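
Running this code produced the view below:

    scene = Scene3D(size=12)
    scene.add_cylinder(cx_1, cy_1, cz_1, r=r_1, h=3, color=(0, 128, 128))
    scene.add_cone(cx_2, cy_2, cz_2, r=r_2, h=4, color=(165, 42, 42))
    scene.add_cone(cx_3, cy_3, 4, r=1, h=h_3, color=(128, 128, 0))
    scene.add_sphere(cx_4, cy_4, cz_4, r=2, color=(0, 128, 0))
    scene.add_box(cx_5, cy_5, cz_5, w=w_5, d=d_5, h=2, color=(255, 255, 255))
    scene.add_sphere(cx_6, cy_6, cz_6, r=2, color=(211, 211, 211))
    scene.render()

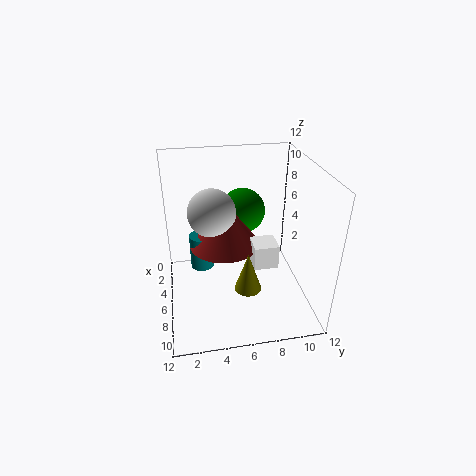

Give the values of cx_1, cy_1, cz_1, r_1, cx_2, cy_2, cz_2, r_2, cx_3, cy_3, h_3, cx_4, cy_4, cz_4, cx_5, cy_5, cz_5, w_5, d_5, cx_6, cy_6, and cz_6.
cx_1 = 5, cy_1 = 3, cz_1 = 3, r_1 = 1, cx_2 = 5, cy_2 = 5, cz_2 = 5, r_2 = 3, cx_3 = 10, cy_3 = 6, h_3 = 3, cx_4 = 3, cy_4 = 7, cz_4 = 7, cx_5 = 6, cy_5 = 7, cz_5 = 4, w_5 = 2, d_5 = 2, cx_6 = 5, cy_6 = 4, cz_6 = 8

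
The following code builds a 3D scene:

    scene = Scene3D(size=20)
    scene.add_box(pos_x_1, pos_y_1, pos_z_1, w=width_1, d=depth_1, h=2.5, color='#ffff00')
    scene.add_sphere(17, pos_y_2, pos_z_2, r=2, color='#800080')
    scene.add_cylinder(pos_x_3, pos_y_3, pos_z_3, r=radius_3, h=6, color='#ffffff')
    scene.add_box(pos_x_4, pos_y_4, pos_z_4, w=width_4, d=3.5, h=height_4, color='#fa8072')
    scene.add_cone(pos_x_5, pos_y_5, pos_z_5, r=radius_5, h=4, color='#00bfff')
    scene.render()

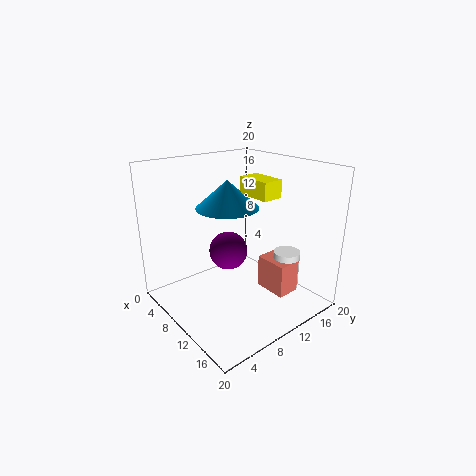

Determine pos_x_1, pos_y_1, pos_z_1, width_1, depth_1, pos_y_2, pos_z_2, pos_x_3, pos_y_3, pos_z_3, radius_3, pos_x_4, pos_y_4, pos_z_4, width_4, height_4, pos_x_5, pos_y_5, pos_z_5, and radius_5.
pos_x_1 = 8; pos_y_1 = 12; pos_z_1 = 15.5; width_1 = 5; depth_1 = 3; pos_y_2 = 3; pos_z_2 = 13; pos_x_3 = 12.5; pos_y_3 = 17.5; pos_z_3 = 0.5; radius_3 = 2; pos_x_4 = 9.5; pos_y_4 = 14.5; pos_z_4 = 0.5; width_4 = 5; height_4 = 5; pos_x_5 = 7; pos_y_5 = 10.5; pos_z_5 = 13.5; radius_5 = 4.5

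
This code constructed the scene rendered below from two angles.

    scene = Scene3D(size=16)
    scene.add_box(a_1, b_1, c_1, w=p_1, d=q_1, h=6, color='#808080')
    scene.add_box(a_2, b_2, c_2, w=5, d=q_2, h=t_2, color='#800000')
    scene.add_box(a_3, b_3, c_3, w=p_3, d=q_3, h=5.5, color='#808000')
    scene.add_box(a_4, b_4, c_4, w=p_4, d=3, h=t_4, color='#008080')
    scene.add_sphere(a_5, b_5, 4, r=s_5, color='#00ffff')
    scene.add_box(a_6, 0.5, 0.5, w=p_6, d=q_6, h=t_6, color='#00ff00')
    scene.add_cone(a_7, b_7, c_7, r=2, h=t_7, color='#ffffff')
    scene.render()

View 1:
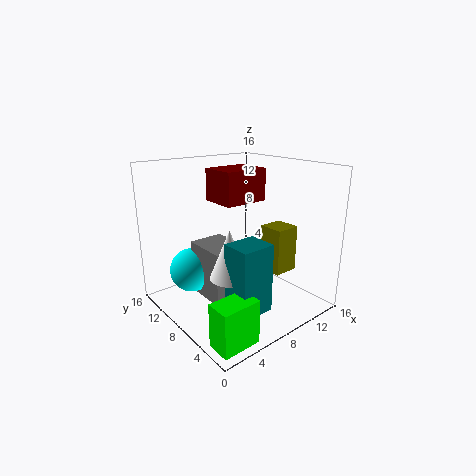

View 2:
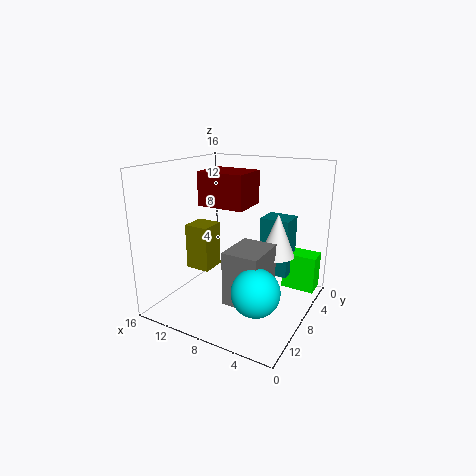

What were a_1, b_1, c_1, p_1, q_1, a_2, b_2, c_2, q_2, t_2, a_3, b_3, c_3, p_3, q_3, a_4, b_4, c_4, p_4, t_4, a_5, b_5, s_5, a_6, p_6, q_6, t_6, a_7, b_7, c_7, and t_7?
a_1 = 4
b_1 = 6.5
c_1 = 1.5
p_1 = 4
q_1 = 5
a_2 = 6
b_2 = 7
c_2 = 12
q_2 = 4
t_2 = 3.5
a_3 = 12
b_3 = 5.5
c_3 = 3
p_3 = 3
q_3 = 3
a_4 = 3.5
b_4 = 1.5
c_4 = 2.5
p_4 = 3.5
t_4 = 7
a_5 = 4
b_5 = 11.5
s_5 = 2.5
a_6 = 0.5
p_6 = 4
q_6 = 2.5
t_6 = 4.5
a_7 = 4.5
b_7 = 5
c_7 = 5.5
t_7 = 5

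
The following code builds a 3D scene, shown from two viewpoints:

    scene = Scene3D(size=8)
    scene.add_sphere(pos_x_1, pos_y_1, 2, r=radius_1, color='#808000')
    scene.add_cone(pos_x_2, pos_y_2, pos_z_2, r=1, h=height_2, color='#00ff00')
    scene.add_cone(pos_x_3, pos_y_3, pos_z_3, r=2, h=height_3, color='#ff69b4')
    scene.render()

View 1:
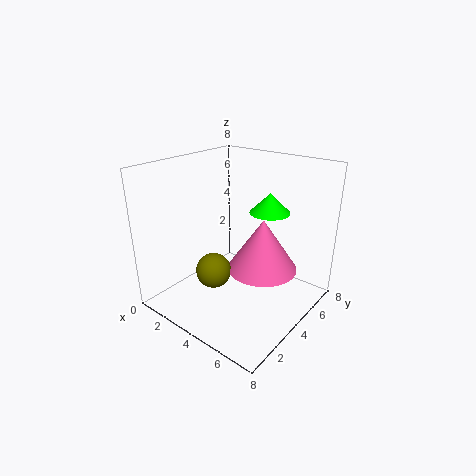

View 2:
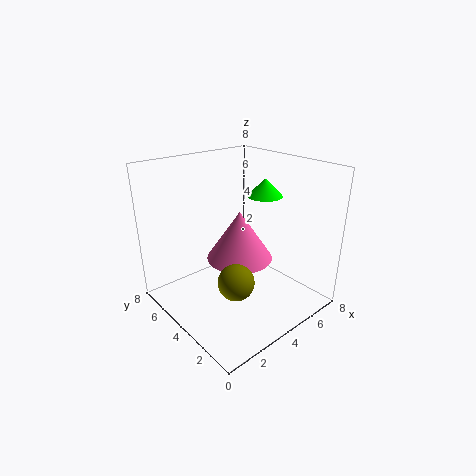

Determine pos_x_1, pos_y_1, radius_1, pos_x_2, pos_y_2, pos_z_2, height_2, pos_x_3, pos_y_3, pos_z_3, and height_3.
pos_x_1 = 3; pos_y_1 = 3; radius_1 = 1; pos_x_2 = 6; pos_y_2 = 4; pos_z_2 = 6; height_2 = 1; pos_x_3 = 5; pos_y_3 = 5; pos_z_3 = 2; height_3 = 3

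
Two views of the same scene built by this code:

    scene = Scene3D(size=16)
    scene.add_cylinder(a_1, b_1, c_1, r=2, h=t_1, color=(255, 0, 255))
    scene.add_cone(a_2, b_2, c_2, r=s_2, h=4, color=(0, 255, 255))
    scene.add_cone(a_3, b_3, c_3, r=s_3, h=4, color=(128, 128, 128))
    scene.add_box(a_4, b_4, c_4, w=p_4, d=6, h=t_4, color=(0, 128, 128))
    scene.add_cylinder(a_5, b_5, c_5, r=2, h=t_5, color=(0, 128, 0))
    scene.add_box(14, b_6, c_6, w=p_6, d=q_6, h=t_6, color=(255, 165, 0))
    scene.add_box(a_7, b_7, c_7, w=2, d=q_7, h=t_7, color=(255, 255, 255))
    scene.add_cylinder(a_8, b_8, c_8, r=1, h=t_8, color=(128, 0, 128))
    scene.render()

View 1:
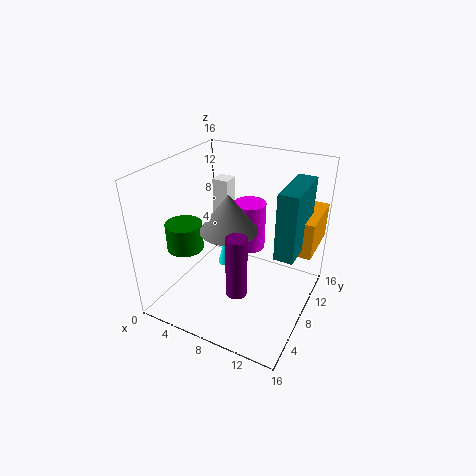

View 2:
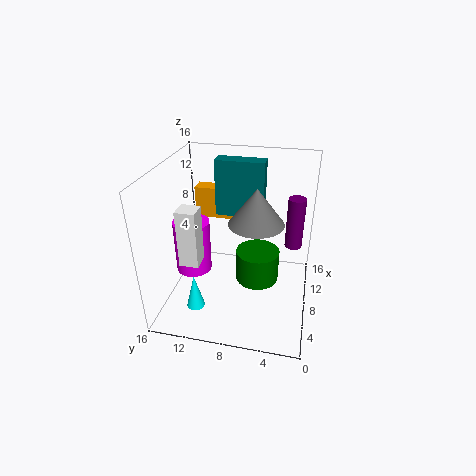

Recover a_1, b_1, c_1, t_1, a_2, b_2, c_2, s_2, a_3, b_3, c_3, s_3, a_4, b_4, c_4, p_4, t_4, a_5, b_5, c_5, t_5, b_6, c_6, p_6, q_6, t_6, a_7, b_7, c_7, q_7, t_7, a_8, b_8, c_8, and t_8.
a_1 = 7; b_1 = 13; c_1 = 4; t_1 = 6; a_2 = 4; b_2 = 12; c_2 = 1; s_2 = 1; a_3 = 8; b_3 = 6; c_3 = 10; s_3 = 3; a_4 = 13; b_4 = 6; c_4 = 8; p_4 = 2; t_4 = 7; a_5 = 3; b_5 = 5; c_5 = 7; t_5 = 3; b_6 = 9; c_6 = 7; p_6 = 2; q_6 = 6; t_6 = 4; a_7 = 3; b_7 = 11; c_7 = 7; q_7 = 2; t_7 = 6; a_8 = 11; b_8 = 2; c_8 = 6; t_8 = 6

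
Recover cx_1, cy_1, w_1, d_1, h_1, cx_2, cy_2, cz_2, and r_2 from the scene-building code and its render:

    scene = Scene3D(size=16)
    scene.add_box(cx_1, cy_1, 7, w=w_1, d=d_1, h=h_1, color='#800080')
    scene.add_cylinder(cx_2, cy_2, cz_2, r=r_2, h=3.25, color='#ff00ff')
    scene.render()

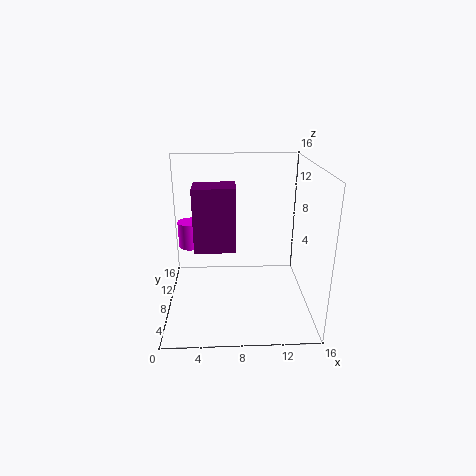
cx_1 = 3.25; cy_1 = 6.25; w_1 = 4.5; d_1 = 3.25; h_1 = 7; cx_2 = 2.25; cy_2 = 12.75; cz_2 = 5; r_2 = 1.5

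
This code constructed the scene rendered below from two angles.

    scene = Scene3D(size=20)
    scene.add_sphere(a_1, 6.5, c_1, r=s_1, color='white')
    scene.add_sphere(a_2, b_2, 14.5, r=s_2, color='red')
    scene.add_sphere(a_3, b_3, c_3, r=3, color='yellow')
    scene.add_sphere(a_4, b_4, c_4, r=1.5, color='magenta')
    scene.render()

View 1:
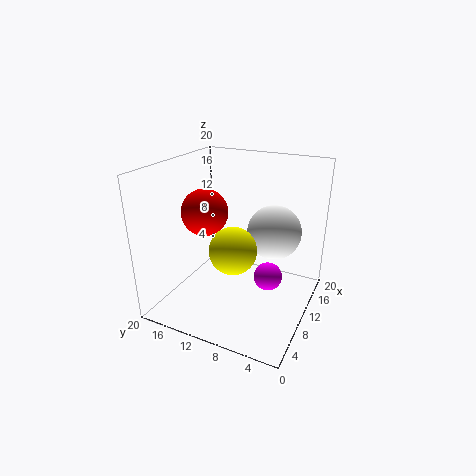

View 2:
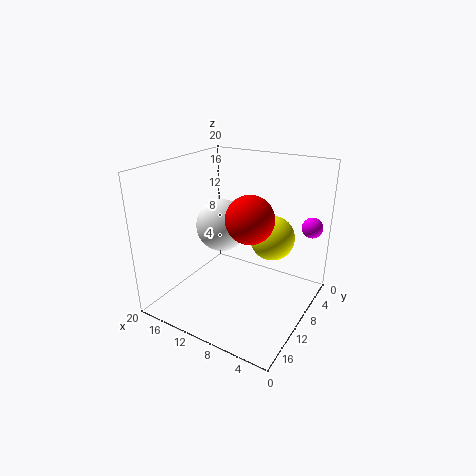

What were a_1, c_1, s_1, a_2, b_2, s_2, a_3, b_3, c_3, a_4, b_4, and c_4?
a_1 = 15
c_1 = 9.5
s_1 = 4
a_2 = 6.5
b_2 = 13
s_2 = 3
a_3 = 5.5
b_3 = 8.5
c_3 = 10.5
a_4 = 2
b_4 = 2.5
c_4 = 10.5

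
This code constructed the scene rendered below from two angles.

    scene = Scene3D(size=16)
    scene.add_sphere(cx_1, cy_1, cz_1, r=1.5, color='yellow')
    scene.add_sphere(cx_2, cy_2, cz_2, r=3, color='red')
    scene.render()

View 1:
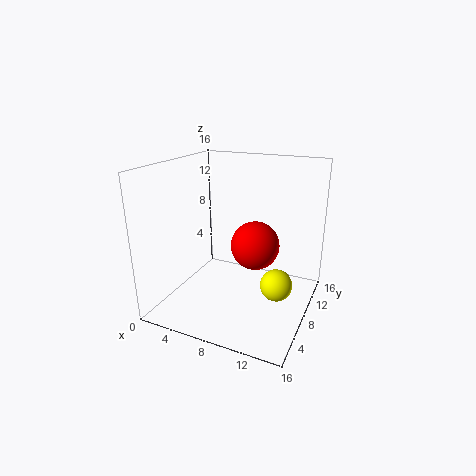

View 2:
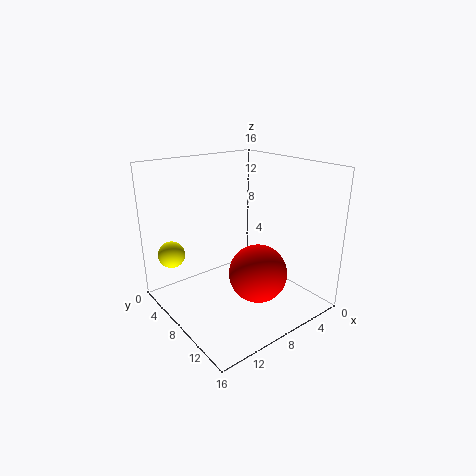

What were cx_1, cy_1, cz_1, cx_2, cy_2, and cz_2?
cx_1 = 14; cy_1 = 3.5; cz_1 = 6; cx_2 = 8.5; cy_2 = 12; cz_2 = 5.5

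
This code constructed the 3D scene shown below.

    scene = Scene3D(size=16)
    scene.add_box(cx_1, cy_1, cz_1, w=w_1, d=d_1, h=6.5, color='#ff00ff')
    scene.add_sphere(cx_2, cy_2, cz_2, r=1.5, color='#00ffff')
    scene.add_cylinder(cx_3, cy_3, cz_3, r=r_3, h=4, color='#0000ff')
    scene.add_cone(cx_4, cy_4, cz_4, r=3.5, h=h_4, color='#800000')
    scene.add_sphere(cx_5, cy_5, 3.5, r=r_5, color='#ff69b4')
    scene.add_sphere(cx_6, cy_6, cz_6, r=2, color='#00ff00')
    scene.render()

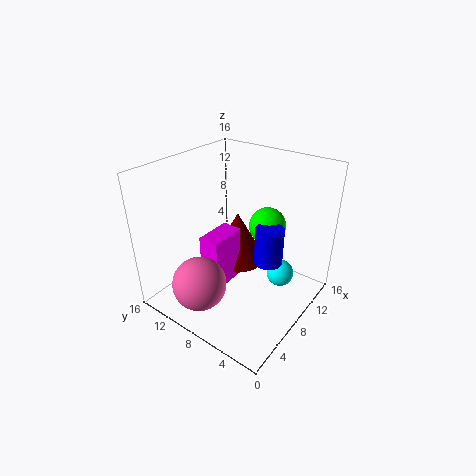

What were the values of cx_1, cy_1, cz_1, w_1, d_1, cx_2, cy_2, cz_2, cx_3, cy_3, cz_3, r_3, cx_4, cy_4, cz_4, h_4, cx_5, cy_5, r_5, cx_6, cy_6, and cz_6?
cx_1 = 6; cy_1 = 9.5; cz_1 = 1; w_1 = 4.5; d_1 = 2.5; cx_2 = 10; cy_2 = 3.5; cz_2 = 4; cx_3 = 8; cy_3 = 4; cz_3 = 6.5; r_3 = 1.5; cx_4 = 12; cy_4 = 11; cz_4 = 2; h_4 = 6.5; cx_5 = 3.5; cy_5 = 10; r_5 = 3; cx_6 = 10; cy_6 = 5.5; cz_6 = 9.5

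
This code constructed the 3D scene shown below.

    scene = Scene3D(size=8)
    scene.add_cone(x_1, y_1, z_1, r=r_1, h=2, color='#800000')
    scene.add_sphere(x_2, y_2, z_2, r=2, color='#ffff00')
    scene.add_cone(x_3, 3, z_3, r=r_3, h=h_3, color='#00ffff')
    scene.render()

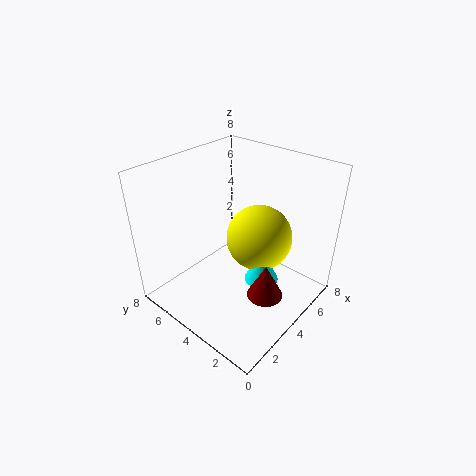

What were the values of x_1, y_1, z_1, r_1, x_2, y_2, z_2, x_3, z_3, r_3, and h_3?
x_1 = 4; y_1 = 2; z_1 = 1; r_1 = 1; x_2 = 6; y_2 = 4; z_2 = 3; x_3 = 5; z_3 = 1; r_3 = 1; h_3 = 2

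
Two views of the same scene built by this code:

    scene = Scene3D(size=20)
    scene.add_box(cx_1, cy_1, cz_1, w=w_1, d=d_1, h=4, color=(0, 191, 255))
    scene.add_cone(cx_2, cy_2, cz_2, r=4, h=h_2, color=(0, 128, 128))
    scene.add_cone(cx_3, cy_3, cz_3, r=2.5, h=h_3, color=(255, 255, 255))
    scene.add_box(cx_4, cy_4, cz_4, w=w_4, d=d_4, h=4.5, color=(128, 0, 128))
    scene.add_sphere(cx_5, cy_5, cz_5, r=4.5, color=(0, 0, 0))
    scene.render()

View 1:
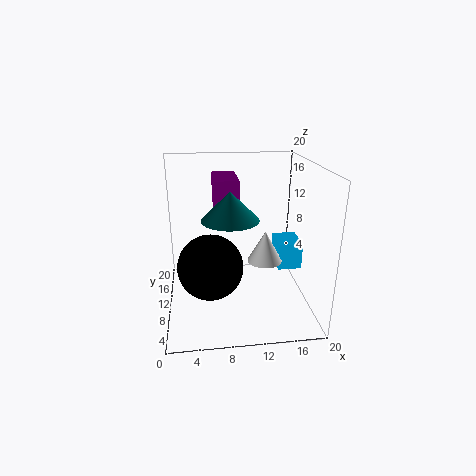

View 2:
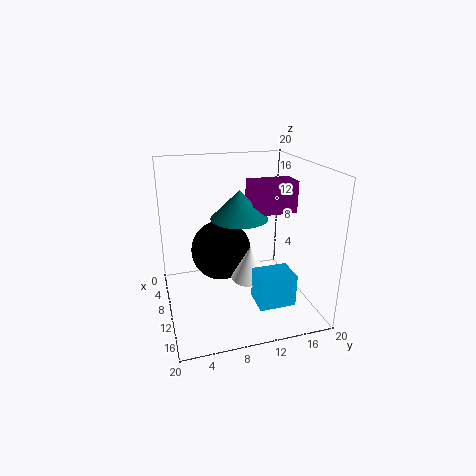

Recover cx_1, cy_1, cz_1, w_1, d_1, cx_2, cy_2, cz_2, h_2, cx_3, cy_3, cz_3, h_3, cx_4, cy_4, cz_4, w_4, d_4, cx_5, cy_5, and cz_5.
cx_1 = 16; cy_1 = 10; cz_1 = 4.5; w_1 = 3.5; d_1 = 4.5; cx_2 = 9; cy_2 = 10.5; cz_2 = 12.5; h_2 = 4; cx_3 = 14; cy_3 = 10.5; cz_3 = 6; h_3 = 4.5; cx_4 = 7; cy_4 = 12; cz_4 = 13; w_4 = 3.5; d_4 = 6.5; cx_5 = 6; cy_5 = 8.5; cz_5 = 6.5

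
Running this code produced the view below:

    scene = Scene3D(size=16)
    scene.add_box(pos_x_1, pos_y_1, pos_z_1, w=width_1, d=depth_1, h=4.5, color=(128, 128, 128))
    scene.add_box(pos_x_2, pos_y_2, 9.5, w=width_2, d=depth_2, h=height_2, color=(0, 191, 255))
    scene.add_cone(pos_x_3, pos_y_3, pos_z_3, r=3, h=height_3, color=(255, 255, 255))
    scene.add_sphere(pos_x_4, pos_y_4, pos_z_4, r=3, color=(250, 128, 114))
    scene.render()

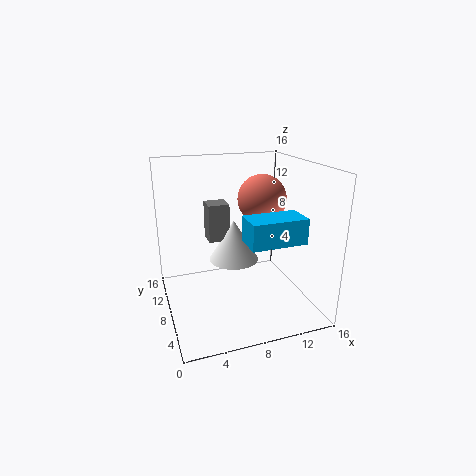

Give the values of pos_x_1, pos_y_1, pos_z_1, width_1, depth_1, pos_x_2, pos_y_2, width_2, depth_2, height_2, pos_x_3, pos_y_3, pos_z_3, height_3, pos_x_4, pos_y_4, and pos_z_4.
pos_x_1 = 5.5; pos_y_1 = 11; pos_z_1 = 6.5; width_1 = 2.5; depth_1 = 2.5; pos_x_2 = 7; pos_y_2 = 1; width_2 = 5.5; depth_2 = 3; height_2 = 2.5; pos_x_3 = 8.5; pos_y_3 = 11; pos_z_3 = 4; height_3 = 5; pos_x_4 = 12.5; pos_y_4 = 12; pos_z_4 = 11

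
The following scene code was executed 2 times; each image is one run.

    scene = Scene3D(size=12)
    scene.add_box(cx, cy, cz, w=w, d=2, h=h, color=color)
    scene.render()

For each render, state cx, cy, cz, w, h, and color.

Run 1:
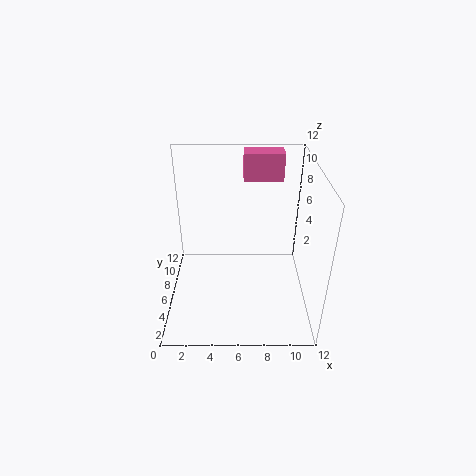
cx = 6.5; cy = 9.5; cz = 9.5; w = 3.5; h = 2.5; color = 'hotpink'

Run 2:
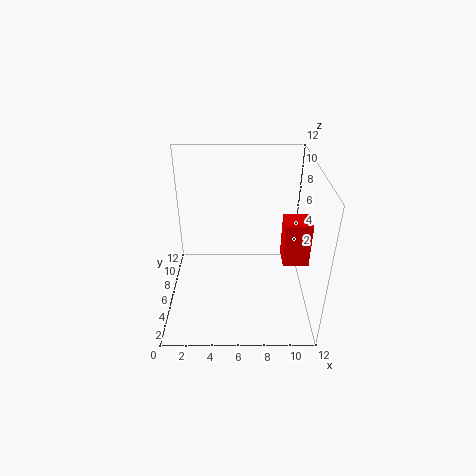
cx = 9.5; cy = 3.5; cz = 5; w = 2; h = 3.5; color = 'red'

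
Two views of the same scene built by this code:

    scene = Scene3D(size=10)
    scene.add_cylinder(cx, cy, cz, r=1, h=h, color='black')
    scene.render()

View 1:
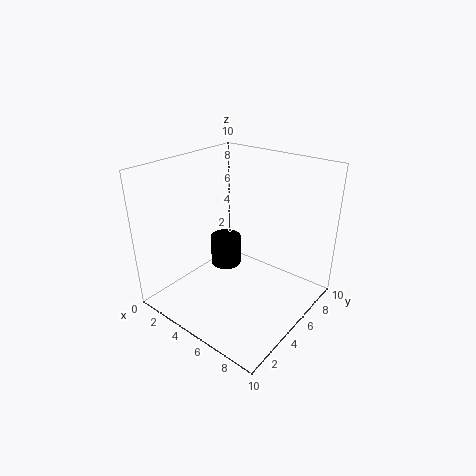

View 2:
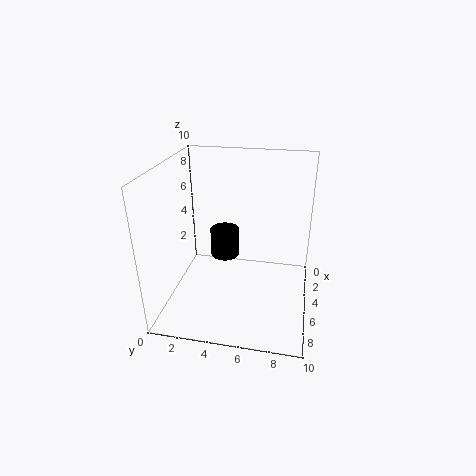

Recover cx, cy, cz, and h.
cx = 4.75, cy = 4, cz = 3.5, h = 2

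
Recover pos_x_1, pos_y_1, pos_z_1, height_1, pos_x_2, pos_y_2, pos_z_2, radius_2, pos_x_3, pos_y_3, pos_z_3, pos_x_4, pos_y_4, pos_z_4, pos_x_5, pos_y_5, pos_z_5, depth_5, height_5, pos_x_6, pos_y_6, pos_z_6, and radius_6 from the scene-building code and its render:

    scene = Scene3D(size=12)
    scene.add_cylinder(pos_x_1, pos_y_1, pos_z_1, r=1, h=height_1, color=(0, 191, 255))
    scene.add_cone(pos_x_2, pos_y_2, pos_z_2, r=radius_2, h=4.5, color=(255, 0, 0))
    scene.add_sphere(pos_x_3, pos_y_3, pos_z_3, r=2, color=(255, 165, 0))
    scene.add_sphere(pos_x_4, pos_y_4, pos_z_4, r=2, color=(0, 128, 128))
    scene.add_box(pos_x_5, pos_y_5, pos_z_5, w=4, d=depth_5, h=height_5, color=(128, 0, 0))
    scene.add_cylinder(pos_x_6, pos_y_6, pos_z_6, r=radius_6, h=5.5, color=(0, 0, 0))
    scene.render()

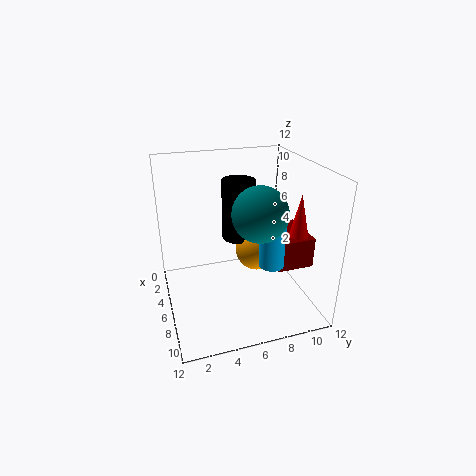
pos_x_1 = 8.5, pos_y_1 = 8, pos_z_1 = 4.5, height_1 = 4.5, pos_x_2 = 8, pos_y_2 = 10.5, pos_z_2 = 5.5, radius_2 = 1, pos_x_3 = 4, pos_y_3 = 8.5, pos_z_3 = 3.5, pos_x_4 = 9.5, pos_y_4 = 6.5, pos_z_4 = 9.5, pos_x_5 = 5, pos_y_5 = 8.5, pos_z_5 = 4, depth_5 = 3, height_5 = 2.5, pos_x_6 = 3, pos_y_6 = 7, pos_z_6 = 4.5, radius_6 = 1.5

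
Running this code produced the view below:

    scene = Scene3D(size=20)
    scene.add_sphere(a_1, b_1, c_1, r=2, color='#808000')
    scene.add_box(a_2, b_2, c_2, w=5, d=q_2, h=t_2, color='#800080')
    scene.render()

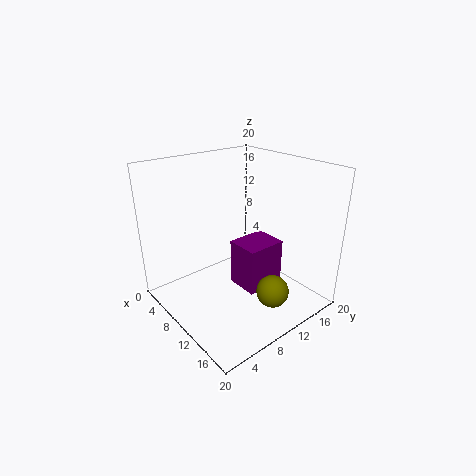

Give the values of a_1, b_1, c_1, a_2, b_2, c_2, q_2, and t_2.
a_1 = 18
b_1 = 9
c_1 = 6
a_2 = 7
b_2 = 11
c_2 = 1
q_2 = 6
t_2 = 7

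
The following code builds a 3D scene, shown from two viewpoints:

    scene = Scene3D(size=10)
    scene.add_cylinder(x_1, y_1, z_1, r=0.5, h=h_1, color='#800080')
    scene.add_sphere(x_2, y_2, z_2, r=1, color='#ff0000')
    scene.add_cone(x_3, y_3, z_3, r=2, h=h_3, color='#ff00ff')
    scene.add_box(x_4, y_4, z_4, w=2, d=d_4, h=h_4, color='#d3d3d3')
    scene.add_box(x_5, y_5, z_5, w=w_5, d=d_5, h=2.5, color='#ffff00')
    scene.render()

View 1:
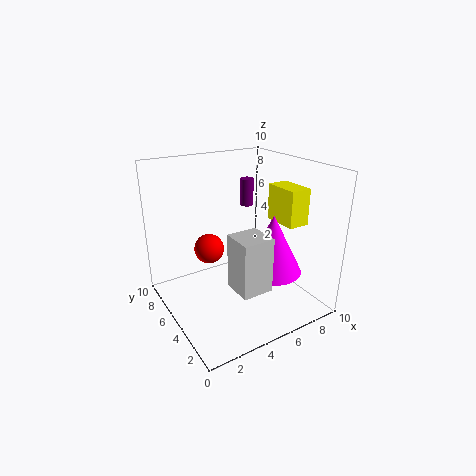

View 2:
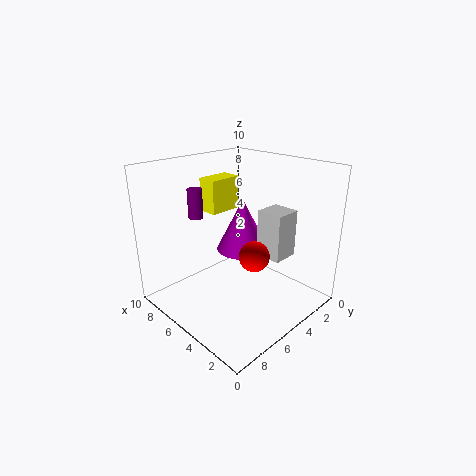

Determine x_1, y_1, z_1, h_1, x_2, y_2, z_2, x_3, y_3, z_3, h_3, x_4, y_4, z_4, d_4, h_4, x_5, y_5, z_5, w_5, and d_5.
x_1 = 7
y_1 = 7
z_1 = 6.5
h_1 = 2
x_2 = 3
y_2 = 5.5
z_2 = 4.5
x_3 = 6.5
y_3 = 3
z_3 = 3
h_3 = 4
x_4 = 3
y_4 = 1
z_4 = 3
d_4 = 2
h_4 = 3.5
x_5 = 7.5
y_5 = 2.5
z_5 = 6
w_5 = 1.5
d_5 = 2.5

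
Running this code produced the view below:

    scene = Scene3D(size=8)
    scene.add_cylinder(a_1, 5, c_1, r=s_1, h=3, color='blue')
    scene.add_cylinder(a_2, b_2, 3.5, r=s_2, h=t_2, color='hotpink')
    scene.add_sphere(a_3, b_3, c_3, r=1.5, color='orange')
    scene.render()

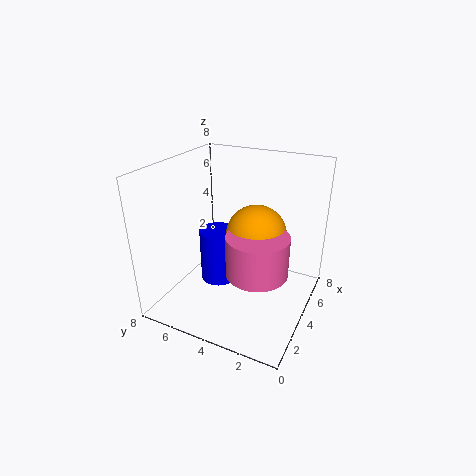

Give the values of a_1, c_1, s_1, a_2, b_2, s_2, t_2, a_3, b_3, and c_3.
a_1 = 3.5; c_1 = 1.5; s_1 = 1; a_2 = 2; b_2 = 2; s_2 = 1.5; t_2 = 2; a_3 = 3; b_3 = 2.5; c_3 = 5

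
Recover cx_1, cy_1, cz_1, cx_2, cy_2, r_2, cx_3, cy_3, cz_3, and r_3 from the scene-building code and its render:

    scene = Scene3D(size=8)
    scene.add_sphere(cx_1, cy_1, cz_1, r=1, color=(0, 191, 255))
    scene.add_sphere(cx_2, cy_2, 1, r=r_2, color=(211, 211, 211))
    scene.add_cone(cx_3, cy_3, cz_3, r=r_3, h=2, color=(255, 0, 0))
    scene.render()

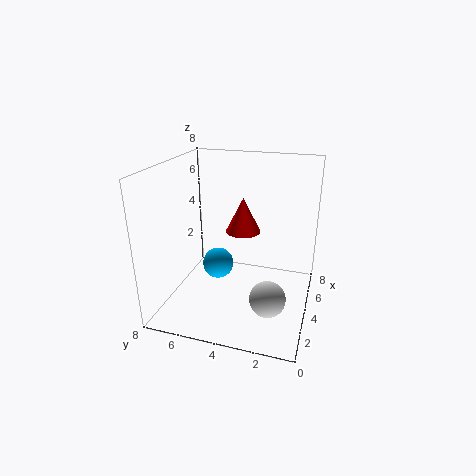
cx_1 = 6, cy_1 = 6, cz_1 = 1, cx_2 = 3, cy_2 = 2, r_2 = 1, cx_3 = 5, cy_3 = 4, cz_3 = 4, r_3 = 1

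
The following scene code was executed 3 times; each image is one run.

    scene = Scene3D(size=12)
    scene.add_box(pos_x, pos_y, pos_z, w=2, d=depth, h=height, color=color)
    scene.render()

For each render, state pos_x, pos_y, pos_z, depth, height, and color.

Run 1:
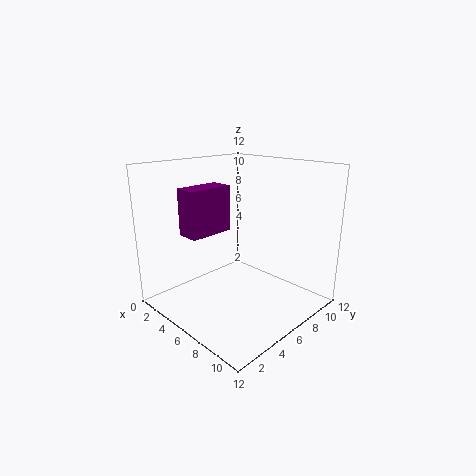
pos_x = 2
pos_y = 3
pos_z = 6
depth = 4
height = 4
color = 'purple'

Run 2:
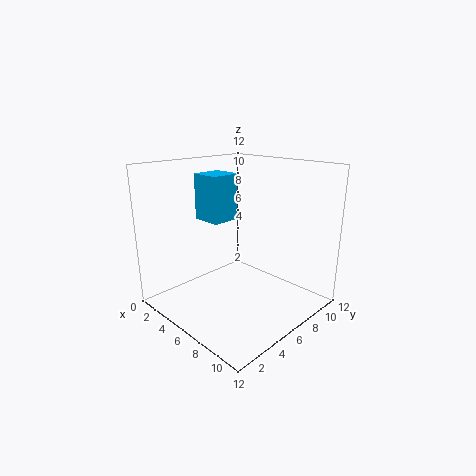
pos_x = 7
pos_y = 1
pos_z = 9
depth = 2
height = 3
color = 'deepskyblue'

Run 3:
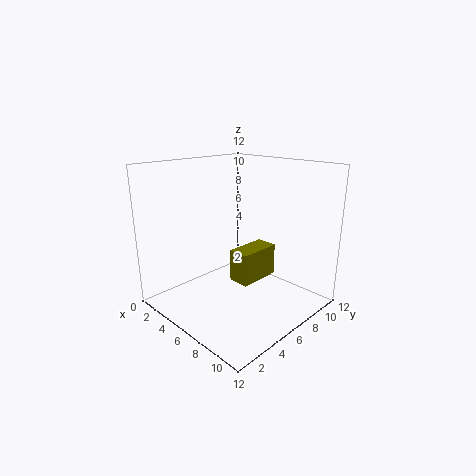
pos_x = 4
pos_y = 7
pos_z = 1
depth = 4
height = 3
color = 'olive'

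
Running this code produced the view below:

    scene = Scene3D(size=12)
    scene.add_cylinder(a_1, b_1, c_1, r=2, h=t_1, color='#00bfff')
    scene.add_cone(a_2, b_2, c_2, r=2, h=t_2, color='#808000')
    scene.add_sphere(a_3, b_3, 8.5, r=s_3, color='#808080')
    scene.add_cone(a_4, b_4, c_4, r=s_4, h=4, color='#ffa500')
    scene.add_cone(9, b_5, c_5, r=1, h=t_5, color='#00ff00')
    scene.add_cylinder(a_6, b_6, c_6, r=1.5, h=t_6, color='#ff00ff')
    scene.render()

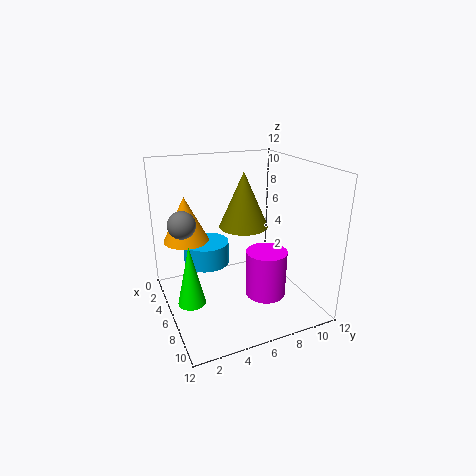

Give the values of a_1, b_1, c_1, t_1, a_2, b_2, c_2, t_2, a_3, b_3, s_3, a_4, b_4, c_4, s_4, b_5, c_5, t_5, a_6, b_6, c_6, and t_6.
a_1 = 3.5
b_1 = 4
c_1 = 3
t_1 = 2
a_2 = 6
b_2 = 6.5
c_2 = 7
t_2 = 4.5
a_3 = 7.5
b_3 = 1
s_3 = 1
a_4 = 2.5
b_4 = 2.5
c_4 = 5
s_4 = 2
b_5 = 1
c_5 = 3
t_5 = 4.5
a_6 = 10
b_6 = 6.5
c_6 = 3
t_6 = 3.5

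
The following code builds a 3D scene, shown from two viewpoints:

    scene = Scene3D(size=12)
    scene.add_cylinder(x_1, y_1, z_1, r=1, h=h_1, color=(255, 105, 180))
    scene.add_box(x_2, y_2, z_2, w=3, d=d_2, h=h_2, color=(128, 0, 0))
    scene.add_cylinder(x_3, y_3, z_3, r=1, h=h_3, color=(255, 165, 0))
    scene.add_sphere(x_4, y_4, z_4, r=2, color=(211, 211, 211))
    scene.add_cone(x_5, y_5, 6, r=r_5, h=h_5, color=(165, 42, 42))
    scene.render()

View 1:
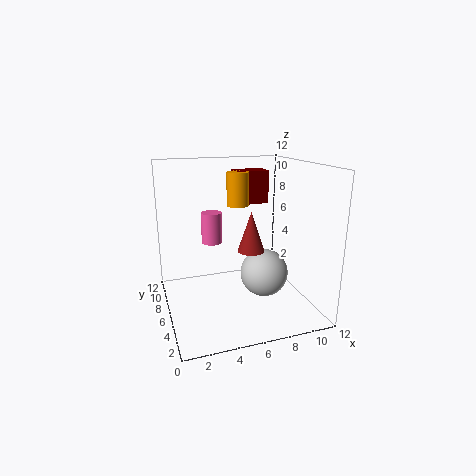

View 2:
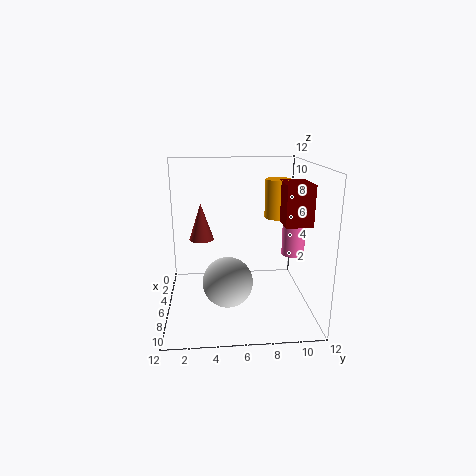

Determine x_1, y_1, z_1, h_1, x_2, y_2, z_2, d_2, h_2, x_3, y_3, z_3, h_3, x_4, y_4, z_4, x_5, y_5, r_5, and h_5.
x_1 = 5, y_1 = 11, z_1 = 4, h_1 = 3, x_2 = 7, y_2 = 9, z_2 = 8, d_2 = 2, h_2 = 3, x_3 = 7, y_3 = 9, z_3 = 8, h_3 = 3, x_4 = 8, y_4 = 5, z_4 = 3, x_5 = 6, y_5 = 3, r_5 = 1, h_5 = 3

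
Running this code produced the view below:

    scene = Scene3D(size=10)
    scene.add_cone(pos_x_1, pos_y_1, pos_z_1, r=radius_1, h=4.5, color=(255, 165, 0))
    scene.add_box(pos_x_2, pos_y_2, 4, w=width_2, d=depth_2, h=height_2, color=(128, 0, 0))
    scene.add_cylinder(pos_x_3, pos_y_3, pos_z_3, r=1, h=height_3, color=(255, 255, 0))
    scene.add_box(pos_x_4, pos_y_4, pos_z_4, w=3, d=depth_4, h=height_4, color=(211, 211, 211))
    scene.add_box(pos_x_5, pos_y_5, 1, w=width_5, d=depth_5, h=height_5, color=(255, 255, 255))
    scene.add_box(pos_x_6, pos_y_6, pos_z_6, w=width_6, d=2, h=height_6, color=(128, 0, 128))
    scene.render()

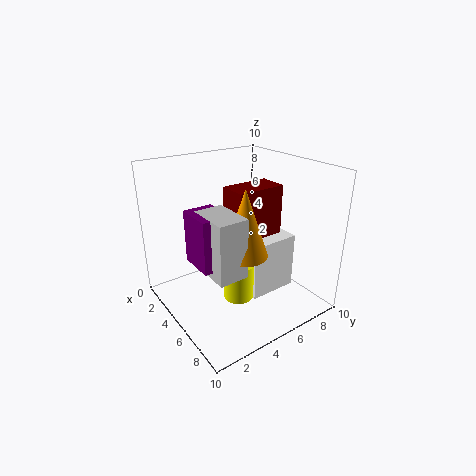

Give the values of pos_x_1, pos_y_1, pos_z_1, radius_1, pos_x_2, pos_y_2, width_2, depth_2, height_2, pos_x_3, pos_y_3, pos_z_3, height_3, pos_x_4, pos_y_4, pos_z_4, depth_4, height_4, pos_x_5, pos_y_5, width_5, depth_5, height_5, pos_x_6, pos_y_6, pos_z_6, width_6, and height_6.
pos_x_1 = 6.5; pos_y_1 = 4.5; pos_z_1 = 4.5; radius_1 = 1.5; pos_x_2 = 4; pos_y_2 = 4.5; width_2 = 2; depth_2 = 3.5; height_2 = 4.5; pos_x_3 = 6.5; pos_y_3 = 4; pos_z_3 = 1.5; height_3 = 2.5; pos_x_4 = 4.5; pos_y_4 = 2; pos_z_4 = 3.5; depth_4 = 2; height_4 = 4; pos_x_5 = 5.5; pos_y_5 = 5; width_5 = 1.5; depth_5 = 3.5; height_5 = 4; pos_x_6 = 4; pos_y_6 = 1.5; pos_z_6 = 4; width_6 = 2.5; height_6 = 3.5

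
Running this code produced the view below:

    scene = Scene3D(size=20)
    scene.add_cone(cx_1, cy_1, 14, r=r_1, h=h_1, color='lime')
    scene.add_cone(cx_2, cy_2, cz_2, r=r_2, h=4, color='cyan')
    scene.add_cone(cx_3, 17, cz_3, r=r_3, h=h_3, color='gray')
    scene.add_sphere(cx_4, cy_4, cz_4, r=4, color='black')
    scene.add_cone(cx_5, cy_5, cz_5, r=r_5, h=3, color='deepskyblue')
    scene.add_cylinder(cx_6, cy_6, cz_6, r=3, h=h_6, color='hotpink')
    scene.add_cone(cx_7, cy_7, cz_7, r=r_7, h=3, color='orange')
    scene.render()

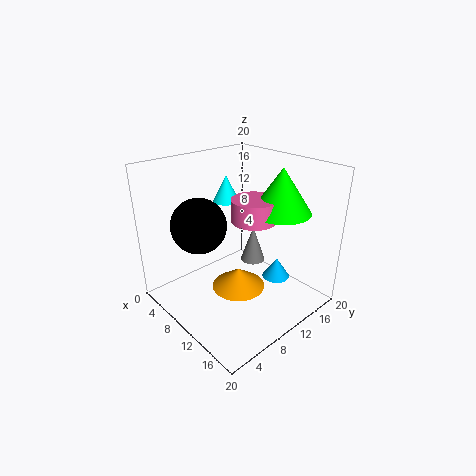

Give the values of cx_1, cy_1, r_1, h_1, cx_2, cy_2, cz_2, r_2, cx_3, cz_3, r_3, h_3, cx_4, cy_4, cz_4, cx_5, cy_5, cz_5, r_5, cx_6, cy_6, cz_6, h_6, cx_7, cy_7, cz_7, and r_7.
cx_1 = 14
cy_1 = 14
r_1 = 4
h_1 = 6
cx_2 = 4
cy_2 = 13
cz_2 = 13
r_2 = 2
cx_3 = 6
cz_3 = 2
r_3 = 2
h_3 = 6
cx_4 = 5
cy_4 = 7
cz_4 = 11
cx_5 = 13
cy_5 = 15
cz_5 = 3
r_5 = 2
cx_6 = 12
cy_6 = 11
cz_6 = 13
h_6 = 3
cx_7 = 9
cy_7 = 11
cz_7 = 1
r_7 = 4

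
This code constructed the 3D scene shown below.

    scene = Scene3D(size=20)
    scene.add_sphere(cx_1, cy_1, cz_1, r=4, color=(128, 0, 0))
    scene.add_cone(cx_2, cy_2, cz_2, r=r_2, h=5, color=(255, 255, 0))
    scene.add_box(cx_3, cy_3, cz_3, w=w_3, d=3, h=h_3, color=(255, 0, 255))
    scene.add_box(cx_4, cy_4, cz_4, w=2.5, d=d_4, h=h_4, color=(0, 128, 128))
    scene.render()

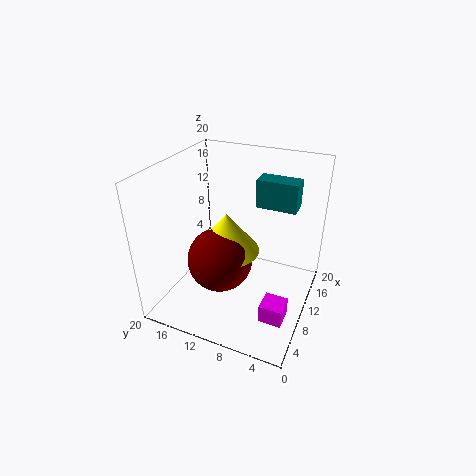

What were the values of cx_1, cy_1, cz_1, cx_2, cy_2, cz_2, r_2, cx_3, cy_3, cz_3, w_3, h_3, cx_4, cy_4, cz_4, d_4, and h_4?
cx_1 = 4.5; cy_1 = 10; cz_1 = 10; cx_2 = 5.5; cy_2 = 9.5; cz_2 = 11; r_2 = 4; cx_3 = 4; cy_3 = 1.5; cz_3 = 2; w_3 = 3; h_3 = 2.5; cx_4 = 8.5; cy_4 = 2; cz_4 = 16; d_4 = 5; h_4 = 3.5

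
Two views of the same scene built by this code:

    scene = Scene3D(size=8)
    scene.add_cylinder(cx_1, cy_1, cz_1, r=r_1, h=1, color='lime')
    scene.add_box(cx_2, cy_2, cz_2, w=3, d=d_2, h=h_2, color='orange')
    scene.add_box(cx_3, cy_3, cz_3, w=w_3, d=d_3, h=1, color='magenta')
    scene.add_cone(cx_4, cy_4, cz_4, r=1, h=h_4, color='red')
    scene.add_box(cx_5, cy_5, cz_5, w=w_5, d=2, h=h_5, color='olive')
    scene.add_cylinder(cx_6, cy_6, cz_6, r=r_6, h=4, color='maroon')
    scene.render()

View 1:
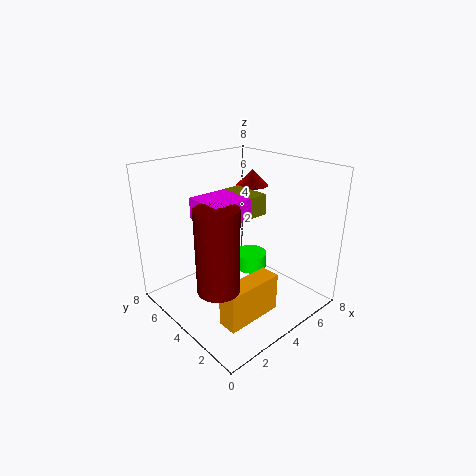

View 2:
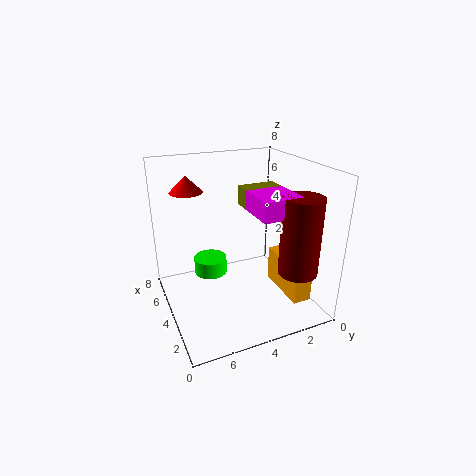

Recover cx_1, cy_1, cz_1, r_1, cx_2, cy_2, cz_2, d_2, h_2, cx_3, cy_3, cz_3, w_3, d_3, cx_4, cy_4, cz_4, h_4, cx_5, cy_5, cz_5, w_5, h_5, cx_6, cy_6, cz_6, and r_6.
cx_1 = 6; cy_1 = 5; cz_1 = 1; r_1 = 1; cx_2 = 1; cy_2 = 1; cz_2 = 1; d_2 = 1; h_2 = 2; cx_3 = 1; cy_3 = 2; cz_3 = 6; w_3 = 2; d_3 = 2; cx_4 = 7; cy_4 = 6; cz_4 = 6; h_4 = 1; cx_5 = 3; cy_5 = 2; cz_5 = 6; w_5 = 1; h_5 = 1; cx_6 = 1; cy_6 = 2; cz_6 = 3; r_6 = 1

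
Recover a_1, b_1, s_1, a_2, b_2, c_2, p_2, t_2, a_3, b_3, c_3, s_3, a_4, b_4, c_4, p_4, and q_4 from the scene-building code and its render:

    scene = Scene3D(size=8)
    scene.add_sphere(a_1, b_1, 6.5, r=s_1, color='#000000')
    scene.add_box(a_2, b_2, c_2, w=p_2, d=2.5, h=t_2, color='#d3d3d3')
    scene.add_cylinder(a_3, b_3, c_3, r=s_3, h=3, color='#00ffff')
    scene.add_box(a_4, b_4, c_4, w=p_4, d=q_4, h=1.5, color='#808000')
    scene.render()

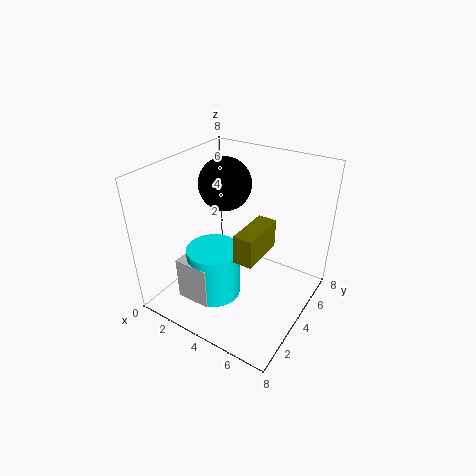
a_1 = 2.5
b_1 = 5
s_1 = 1.5
a_2 = 1.5
b_2 = 1.5
c_2 = 0.5
p_2 = 2
t_2 = 2.5
a_3 = 3
b_3 = 3
c_3 = 0.5
s_3 = 1.5
a_4 = 5
b_4 = 2
c_4 = 4
p_4 = 1
q_4 = 2.5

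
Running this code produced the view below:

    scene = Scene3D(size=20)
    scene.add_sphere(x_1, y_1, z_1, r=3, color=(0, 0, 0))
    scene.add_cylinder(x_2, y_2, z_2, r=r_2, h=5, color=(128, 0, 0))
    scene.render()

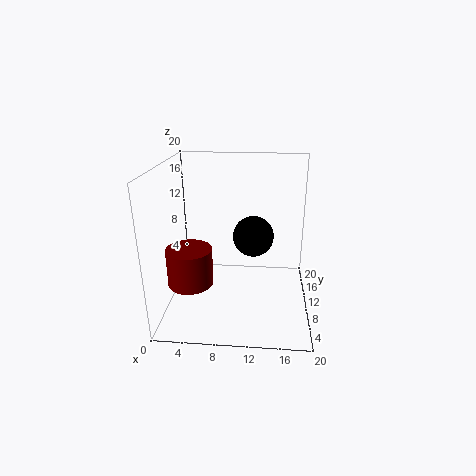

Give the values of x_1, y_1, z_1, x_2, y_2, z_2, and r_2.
x_1 = 12, y_1 = 13, z_1 = 9, x_2 = 4, y_2 = 6, z_2 = 5, r_2 = 3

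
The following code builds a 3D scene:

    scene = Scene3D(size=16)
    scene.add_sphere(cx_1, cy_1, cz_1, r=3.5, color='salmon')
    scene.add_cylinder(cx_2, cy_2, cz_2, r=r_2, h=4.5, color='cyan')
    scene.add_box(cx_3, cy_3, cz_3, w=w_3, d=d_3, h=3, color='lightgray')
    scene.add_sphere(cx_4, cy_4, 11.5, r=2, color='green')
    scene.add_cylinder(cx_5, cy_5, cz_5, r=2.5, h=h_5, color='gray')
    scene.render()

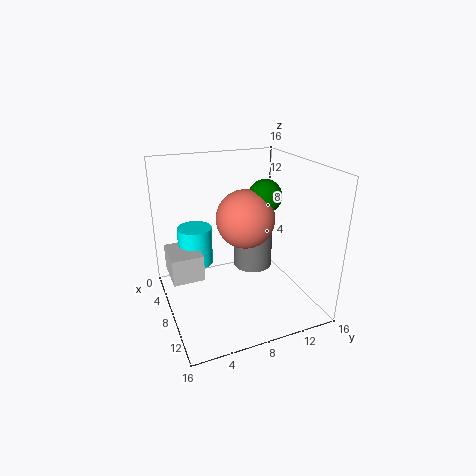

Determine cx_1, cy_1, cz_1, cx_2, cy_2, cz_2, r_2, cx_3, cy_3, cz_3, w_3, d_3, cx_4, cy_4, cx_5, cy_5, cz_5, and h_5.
cx_1 = 5.5; cy_1 = 10; cz_1 = 9; cx_2 = 4.5; cy_2 = 4; cz_2 = 4; r_2 = 2; cx_3 = 3.5; cy_3 = 0.5; cz_3 = 3.5; w_3 = 4.5; d_3 = 3.5; cx_4 = 5.5; cy_4 = 12.5; cx_5 = 3.5; cy_5 = 12; cz_5 = 1.5; h_5 = 6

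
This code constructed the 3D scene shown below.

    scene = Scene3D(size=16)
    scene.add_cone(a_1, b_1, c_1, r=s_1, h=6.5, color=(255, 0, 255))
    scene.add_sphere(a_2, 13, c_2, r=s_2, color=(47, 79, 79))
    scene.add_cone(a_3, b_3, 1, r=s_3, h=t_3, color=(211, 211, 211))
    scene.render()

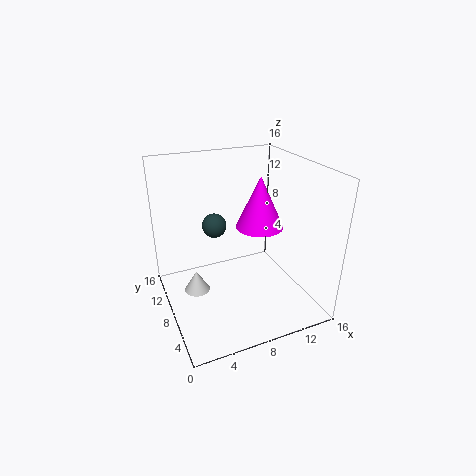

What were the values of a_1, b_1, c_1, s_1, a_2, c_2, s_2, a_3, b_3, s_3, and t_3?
a_1 = 12.5, b_1 = 11.5, c_1 = 7, s_1 = 3, a_2 = 7, c_2 = 7.5, s_2 = 1.5, a_3 = 3.5, b_3 = 10, s_3 = 1.5, t_3 = 2.5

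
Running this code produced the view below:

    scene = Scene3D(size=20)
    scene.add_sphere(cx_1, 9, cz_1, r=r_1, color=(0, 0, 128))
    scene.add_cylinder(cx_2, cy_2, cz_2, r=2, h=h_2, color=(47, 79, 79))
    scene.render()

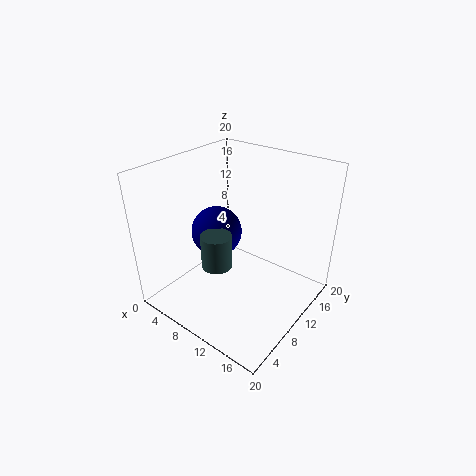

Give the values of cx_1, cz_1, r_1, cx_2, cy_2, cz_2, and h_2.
cx_1 = 7
cz_1 = 10.5
r_1 = 3.5
cx_2 = 10
cy_2 = 5.5
cz_2 = 8
h_2 = 4.5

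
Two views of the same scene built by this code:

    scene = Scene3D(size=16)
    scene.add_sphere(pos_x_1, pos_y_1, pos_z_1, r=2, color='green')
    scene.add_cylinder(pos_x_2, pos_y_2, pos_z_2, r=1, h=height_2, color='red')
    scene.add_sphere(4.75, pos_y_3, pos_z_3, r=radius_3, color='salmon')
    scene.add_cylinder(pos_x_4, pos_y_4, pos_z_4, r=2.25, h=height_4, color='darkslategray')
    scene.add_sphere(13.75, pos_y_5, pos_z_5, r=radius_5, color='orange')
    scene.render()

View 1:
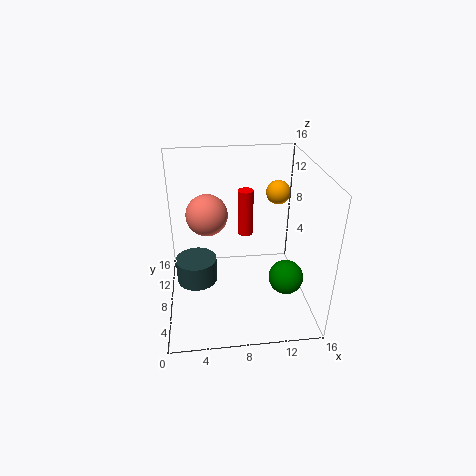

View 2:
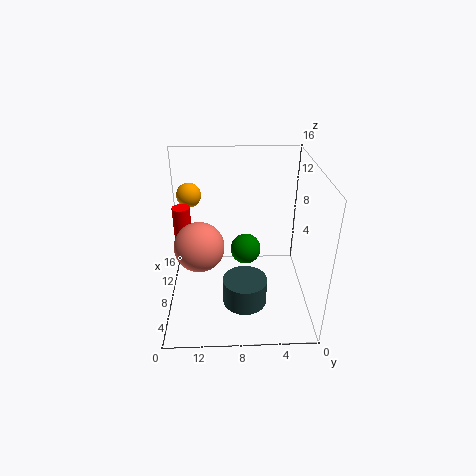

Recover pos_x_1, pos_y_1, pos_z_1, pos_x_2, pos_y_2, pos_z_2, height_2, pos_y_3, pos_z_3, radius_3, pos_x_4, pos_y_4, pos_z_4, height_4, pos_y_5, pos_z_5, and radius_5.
pos_x_1 = 13.5, pos_y_1 = 6.75, pos_z_1 = 3, pos_x_2 = 9.75, pos_y_2 = 14.25, pos_z_2 = 5, height_2 = 6, pos_y_3 = 12, pos_z_3 = 9, radius_3 = 2.5, pos_x_4 = 3.25, pos_y_4 = 7.5, pos_z_4 = 3.25, height_4 = 2.75, pos_y_5 = 13.75, pos_z_5 = 10.75, radius_5 = 1.5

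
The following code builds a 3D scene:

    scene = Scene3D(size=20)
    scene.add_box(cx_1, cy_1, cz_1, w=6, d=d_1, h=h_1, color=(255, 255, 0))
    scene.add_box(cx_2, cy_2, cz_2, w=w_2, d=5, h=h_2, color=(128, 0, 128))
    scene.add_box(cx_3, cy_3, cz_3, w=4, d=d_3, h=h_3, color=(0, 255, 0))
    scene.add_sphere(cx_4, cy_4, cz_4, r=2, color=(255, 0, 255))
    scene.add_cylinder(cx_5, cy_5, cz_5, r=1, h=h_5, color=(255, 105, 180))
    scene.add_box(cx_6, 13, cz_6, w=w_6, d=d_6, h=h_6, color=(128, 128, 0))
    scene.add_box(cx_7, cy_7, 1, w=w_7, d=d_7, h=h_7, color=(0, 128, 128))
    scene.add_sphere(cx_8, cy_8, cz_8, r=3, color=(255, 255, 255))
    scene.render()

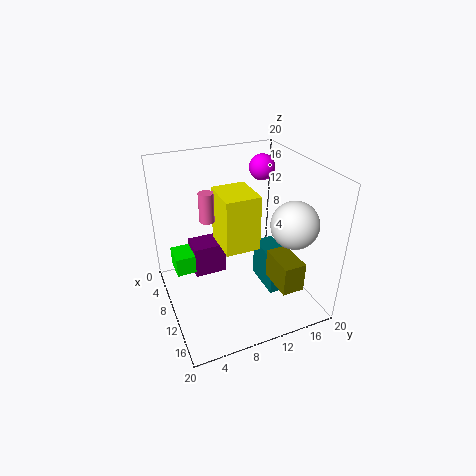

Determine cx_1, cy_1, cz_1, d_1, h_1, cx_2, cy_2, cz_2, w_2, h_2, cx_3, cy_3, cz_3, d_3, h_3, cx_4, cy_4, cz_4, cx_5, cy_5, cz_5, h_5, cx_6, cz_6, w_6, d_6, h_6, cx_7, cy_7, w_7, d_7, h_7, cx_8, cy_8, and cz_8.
cx_1 = 5; cy_1 = 8; cz_1 = 8; d_1 = 5; h_1 = 8; cx_2 = 1; cy_2 = 5; cz_2 = 1; w_2 = 4; h_2 = 5; cx_3 = 1; cy_3 = 2; cz_3 = 2; d_3 = 6; h_3 = 3; cx_4 = 3; cy_4 = 17; cz_4 = 17; cx_5 = 9; cy_5 = 6; cz_5 = 13; h_5 = 4; cx_6 = 13; cz_6 = 5; w_6 = 5; d_6 = 3; h_6 = 4; cx_7 = 7; cy_7 = 14; w_7 = 6; d_7 = 3; h_7 = 6; cx_8 = 16; cy_8 = 15; cz_8 = 14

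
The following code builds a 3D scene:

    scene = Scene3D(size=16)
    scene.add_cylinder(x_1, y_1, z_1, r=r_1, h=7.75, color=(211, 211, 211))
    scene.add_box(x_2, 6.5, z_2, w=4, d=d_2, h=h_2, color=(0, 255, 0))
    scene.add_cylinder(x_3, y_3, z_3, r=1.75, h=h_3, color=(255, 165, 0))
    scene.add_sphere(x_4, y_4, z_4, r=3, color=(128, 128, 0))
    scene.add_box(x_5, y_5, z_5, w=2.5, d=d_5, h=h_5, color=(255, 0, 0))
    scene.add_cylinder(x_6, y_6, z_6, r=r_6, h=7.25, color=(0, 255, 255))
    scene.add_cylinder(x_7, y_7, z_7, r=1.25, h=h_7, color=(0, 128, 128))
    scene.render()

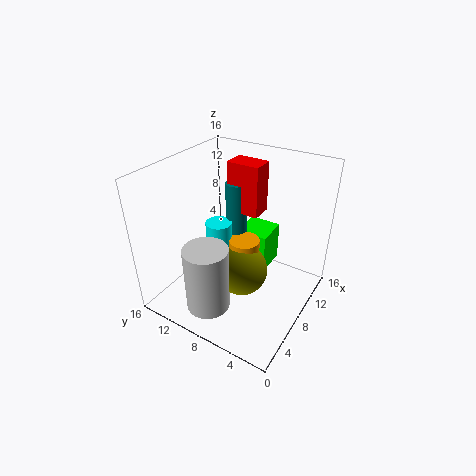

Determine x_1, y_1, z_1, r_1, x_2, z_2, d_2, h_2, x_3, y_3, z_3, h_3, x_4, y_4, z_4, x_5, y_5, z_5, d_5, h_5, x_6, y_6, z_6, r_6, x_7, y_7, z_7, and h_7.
x_1 = 4.25, y_1 = 9.75, z_1 = 0.25, r_1 = 2.5, x_2 = 11.75, z_2 = 1.25, d_2 = 4, h_2 = 5, x_3 = 9, y_3 = 7.75, z_3 = 4.25, h_3 = 3, x_4 = 8, y_4 = 7.5, z_4 = 3.75, x_5 = 9.75, y_5 = 6.75, z_5 = 10, d_5 = 3.75, h_5 = 5.75, x_6 = 8.25, y_6 = 10.75, z_6 = 1.75, r_6 = 1.5, x_7 = 10.5, y_7 = 9.75, z_7 = 6.75, h_7 = 6.5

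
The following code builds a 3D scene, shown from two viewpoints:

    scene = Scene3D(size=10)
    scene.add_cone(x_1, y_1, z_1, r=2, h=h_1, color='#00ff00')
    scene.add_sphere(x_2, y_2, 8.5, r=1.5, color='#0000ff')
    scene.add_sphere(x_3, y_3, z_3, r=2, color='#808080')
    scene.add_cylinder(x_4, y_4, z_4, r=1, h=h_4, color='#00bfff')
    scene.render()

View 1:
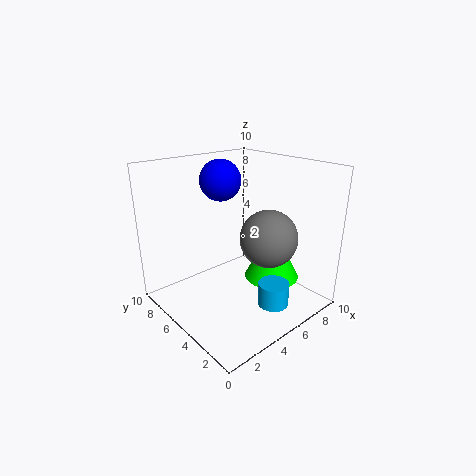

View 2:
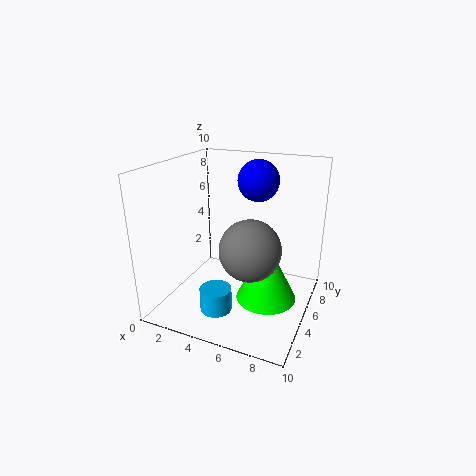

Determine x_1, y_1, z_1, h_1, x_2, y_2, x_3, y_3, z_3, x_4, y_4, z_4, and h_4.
x_1 = 7.5
y_1 = 4
z_1 = 1.5
h_1 = 4
x_2 = 5.5
y_2 = 7.5
x_3 = 6.5
y_3 = 3.5
z_3 = 5
x_4 = 5
y_4 = 1.5
z_4 = 1.5
h_4 = 1.5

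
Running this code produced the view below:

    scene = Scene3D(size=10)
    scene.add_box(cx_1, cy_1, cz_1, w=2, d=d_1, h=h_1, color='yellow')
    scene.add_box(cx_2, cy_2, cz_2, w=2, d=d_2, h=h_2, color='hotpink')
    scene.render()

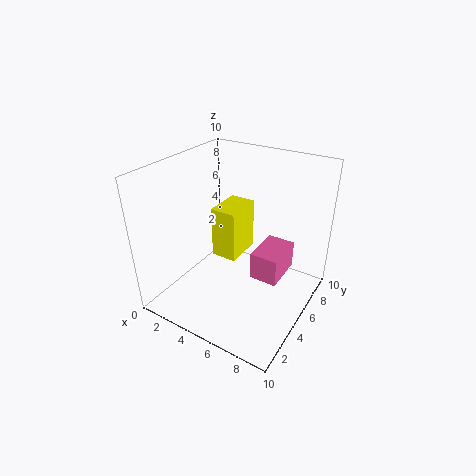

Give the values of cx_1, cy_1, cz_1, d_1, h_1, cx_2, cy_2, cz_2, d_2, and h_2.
cx_1 = 2; cy_1 = 6; cz_1 = 2; d_1 = 3; h_1 = 4; cx_2 = 6; cy_2 = 5; cz_2 = 2; d_2 = 3; h_2 = 2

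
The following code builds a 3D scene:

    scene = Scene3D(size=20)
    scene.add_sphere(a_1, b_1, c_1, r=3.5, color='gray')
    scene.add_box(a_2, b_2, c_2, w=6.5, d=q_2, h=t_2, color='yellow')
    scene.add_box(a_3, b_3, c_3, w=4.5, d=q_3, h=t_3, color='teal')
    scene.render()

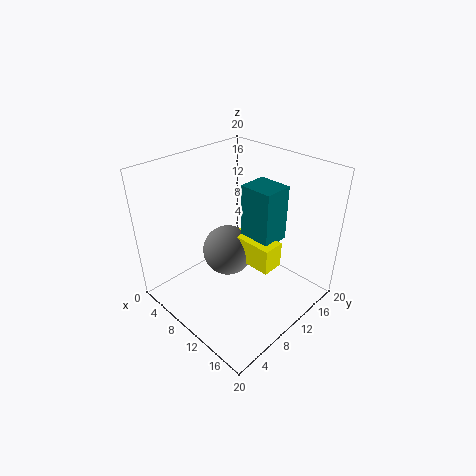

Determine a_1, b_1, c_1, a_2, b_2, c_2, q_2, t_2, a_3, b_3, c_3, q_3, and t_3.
a_1 = 9, b_1 = 9, c_1 = 8, a_2 = 9.5, b_2 = 9, c_2 = 7.5, q_2 = 3, t_2 = 3.5, a_3 = 10.5, b_3 = 10, c_3 = 10.5, q_3 = 4, t_3 = 7.5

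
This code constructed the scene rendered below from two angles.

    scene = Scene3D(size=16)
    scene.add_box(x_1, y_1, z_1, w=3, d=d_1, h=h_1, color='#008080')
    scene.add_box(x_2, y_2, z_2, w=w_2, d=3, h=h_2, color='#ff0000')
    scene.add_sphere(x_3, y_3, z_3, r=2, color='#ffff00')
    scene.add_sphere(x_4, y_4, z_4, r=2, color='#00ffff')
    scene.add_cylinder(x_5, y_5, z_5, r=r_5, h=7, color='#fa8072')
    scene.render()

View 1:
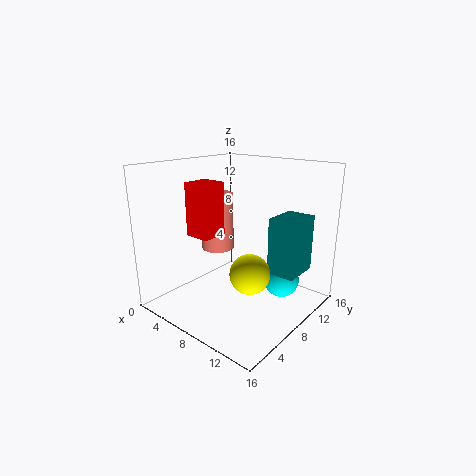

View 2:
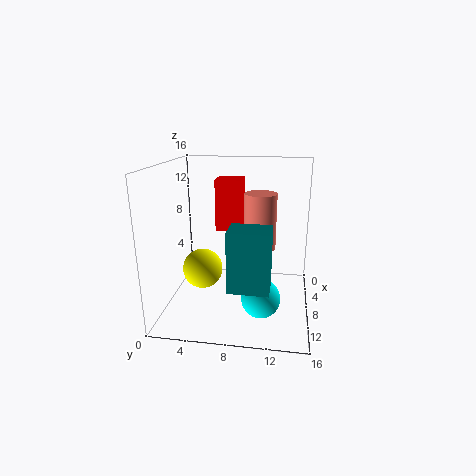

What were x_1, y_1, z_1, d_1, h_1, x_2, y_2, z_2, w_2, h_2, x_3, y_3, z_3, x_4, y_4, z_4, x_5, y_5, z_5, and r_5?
x_1 = 12; y_1 = 8; z_1 = 5; d_1 = 4; h_1 = 6; x_2 = 3; y_2 = 5; z_2 = 8; w_2 = 3; h_2 = 6; x_3 = 12; y_3 = 5; z_3 = 6; x_4 = 12; y_4 = 11; z_4 = 3; x_5 = 3; y_5 = 10; z_5 = 5; r_5 = 2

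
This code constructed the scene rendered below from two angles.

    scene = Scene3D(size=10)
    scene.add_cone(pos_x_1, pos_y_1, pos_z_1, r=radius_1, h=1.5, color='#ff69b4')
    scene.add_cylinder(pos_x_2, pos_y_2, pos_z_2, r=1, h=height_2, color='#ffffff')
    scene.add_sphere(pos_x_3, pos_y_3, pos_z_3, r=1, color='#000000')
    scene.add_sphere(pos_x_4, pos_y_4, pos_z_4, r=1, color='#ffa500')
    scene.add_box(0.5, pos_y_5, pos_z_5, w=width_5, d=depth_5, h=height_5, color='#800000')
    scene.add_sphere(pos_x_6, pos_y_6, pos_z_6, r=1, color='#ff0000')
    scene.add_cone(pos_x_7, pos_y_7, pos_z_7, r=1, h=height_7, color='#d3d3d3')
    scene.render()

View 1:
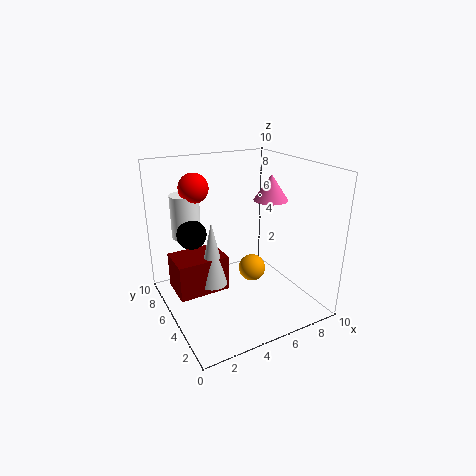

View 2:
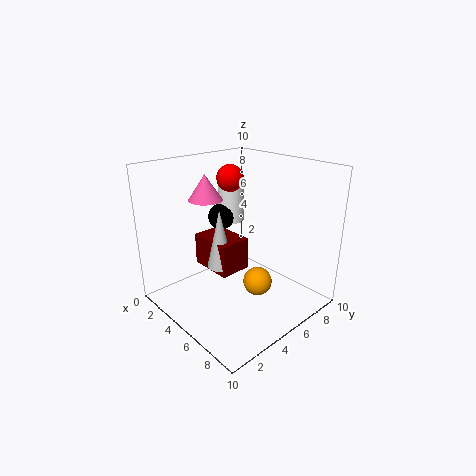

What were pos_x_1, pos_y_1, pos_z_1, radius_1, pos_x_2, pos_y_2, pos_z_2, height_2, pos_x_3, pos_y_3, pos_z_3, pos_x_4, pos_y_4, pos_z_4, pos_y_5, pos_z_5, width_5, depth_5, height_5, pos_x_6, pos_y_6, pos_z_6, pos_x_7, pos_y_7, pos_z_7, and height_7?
pos_x_1 = 5.5, pos_y_1 = 2, pos_z_1 = 8.5, radius_1 = 1, pos_x_2 = 2, pos_y_2 = 7, pos_z_2 = 5, height_2 = 3, pos_x_3 = 2, pos_y_3 = 6, pos_z_3 = 5.5, pos_x_4 = 6.5, pos_y_4 = 5.5, pos_z_4 = 2, pos_y_5 = 4.5, pos_z_5 = 1.5, width_5 = 3.5, depth_5 = 2.5, height_5 = 2.5, pos_x_6 = 2.5, pos_y_6 = 6.5, pos_z_6 = 8.5, pos_x_7 = 3, pos_y_7 = 5, pos_z_7 = 2, height_7 = 4.5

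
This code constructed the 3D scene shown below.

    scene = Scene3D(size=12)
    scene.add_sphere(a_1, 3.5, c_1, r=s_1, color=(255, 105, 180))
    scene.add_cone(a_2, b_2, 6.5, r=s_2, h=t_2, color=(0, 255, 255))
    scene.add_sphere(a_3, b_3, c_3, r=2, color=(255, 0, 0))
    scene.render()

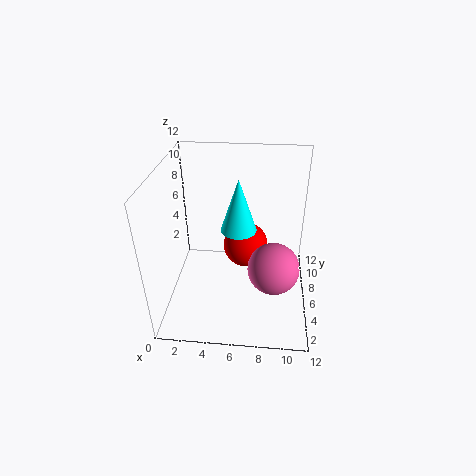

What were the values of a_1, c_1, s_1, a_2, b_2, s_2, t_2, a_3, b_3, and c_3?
a_1 = 9, c_1 = 5, s_1 = 2, a_2 = 6, b_2 = 6.5, s_2 = 1.5, t_2 = 4.5, a_3 = 6.5, b_3 = 8, c_3 = 4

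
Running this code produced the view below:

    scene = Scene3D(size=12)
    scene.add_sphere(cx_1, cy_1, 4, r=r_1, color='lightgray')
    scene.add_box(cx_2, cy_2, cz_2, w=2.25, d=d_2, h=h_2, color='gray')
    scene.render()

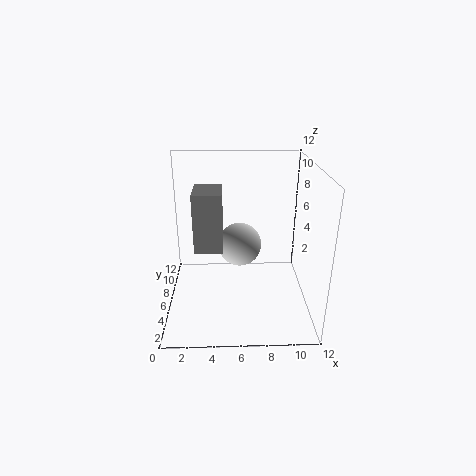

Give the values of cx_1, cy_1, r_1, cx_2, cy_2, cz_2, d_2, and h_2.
cx_1 = 6.25, cy_1 = 8.75, r_1 = 2, cx_2 = 2.5, cy_2 = 4.25, cz_2 = 5.5, d_2 = 3, h_2 = 4.75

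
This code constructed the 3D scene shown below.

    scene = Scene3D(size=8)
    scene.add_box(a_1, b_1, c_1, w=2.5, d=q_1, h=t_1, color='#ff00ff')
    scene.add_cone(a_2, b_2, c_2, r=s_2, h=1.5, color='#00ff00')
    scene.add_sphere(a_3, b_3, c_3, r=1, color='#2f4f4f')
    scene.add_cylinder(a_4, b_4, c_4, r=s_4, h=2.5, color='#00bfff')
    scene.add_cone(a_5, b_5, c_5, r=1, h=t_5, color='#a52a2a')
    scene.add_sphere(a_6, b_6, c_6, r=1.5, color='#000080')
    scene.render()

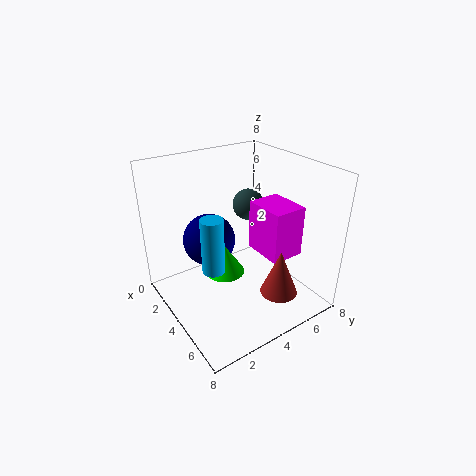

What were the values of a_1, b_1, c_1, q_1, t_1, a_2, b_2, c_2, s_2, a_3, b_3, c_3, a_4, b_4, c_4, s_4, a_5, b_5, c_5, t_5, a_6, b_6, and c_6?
a_1 = 3; b_1 = 5.5; c_1 = 2.5; q_1 = 2; t_1 = 3; a_2 = 5; b_2 = 2.5; c_2 = 3; s_2 = 1; a_3 = 1.5; b_3 = 6.5; c_3 = 4.5; a_4 = 6.5; b_4 = 1; c_4 = 4.5; s_4 = 0.5; a_5 = 6.5; b_5 = 5; c_5 = 1.5; t_5 = 2.5; a_6 = 2.5; b_6 = 3; c_6 = 3.5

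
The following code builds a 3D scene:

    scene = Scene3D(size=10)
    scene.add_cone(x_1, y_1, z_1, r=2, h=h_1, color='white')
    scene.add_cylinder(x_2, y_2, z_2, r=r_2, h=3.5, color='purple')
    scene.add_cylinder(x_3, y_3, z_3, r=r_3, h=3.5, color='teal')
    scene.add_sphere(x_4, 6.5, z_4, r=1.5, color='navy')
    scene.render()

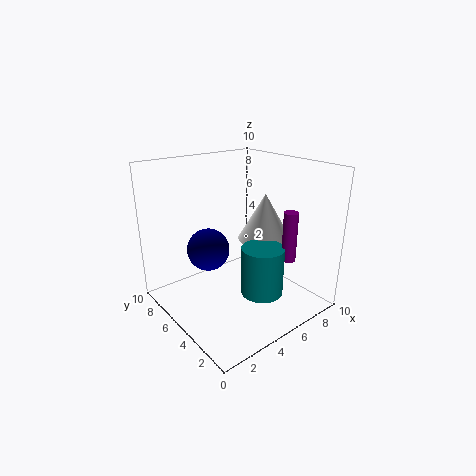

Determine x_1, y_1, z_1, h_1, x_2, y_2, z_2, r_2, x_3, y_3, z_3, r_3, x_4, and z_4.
x_1 = 8
y_1 = 5.5
z_1 = 4
h_1 = 3.5
x_2 = 7.5
y_2 = 2.5
z_2 = 3.5
r_2 = 0.5
x_3 = 6
y_3 = 3.5
z_3 = 1
r_3 = 1.5
x_4 = 3.5
z_4 = 4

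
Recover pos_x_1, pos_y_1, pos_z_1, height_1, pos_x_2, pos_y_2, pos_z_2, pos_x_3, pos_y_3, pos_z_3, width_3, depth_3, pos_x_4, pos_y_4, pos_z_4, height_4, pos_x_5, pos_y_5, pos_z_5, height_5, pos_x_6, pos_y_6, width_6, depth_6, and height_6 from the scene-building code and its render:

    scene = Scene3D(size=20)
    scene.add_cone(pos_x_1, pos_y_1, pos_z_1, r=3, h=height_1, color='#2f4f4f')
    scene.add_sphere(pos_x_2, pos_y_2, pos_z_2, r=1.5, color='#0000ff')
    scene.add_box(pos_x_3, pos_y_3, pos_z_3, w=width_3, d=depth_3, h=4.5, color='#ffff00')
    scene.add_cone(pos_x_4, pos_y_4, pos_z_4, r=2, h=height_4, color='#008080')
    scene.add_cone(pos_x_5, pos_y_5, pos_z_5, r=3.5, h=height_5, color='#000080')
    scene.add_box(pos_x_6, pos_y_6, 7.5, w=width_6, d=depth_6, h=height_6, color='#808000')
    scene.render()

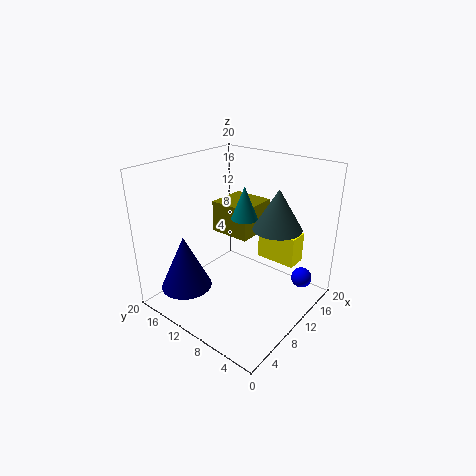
pos_x_1 = 9.5
pos_y_1 = 3.5
pos_z_1 = 13.5
height_1 = 5
pos_x_2 = 16.5
pos_y_2 = 3
pos_z_2 = 3
pos_x_3 = 15
pos_y_3 = 4
pos_z_3 = 5
width_3 = 3
depth_3 = 6
pos_x_4 = 14
pos_y_4 = 12
pos_z_4 = 11
height_4 = 5
pos_x_5 = 4
pos_y_5 = 14.5
pos_z_5 = 3.5
height_5 = 7.5
pos_x_6 = 13.5
pos_y_6 = 11.5
width_6 = 6.5
depth_6 = 6.5
height_6 = 5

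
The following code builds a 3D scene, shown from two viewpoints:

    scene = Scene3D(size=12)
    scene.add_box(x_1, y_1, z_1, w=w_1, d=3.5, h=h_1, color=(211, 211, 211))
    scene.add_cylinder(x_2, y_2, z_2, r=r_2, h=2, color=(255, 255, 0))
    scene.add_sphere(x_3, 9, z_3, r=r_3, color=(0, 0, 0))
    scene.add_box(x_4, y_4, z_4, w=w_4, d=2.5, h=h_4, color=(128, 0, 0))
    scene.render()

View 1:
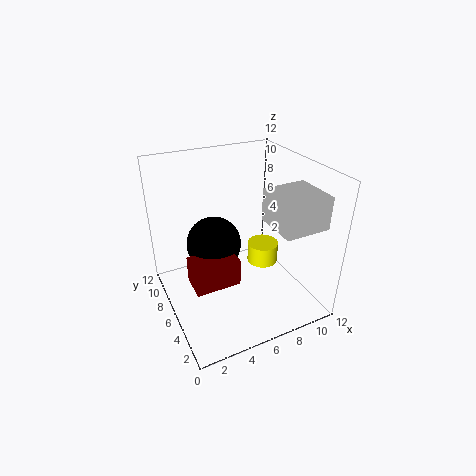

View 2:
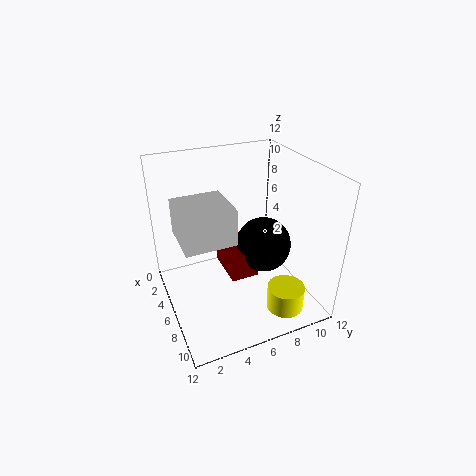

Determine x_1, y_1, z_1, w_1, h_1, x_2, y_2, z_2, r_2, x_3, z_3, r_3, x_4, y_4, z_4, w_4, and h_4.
x_1 = 7; y_1 = 0.5; z_1 = 8.5; w_1 = 3.5; h_1 = 2.5; x_2 = 10; y_2 = 8.5; z_2 = 1; r_2 = 1.5; x_3 = 5; z_3 = 4; r_3 = 2.5; x_4 = 2; y_4 = 5.5; z_4 = 1.5; w_4 = 4; h_4 = 2.5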